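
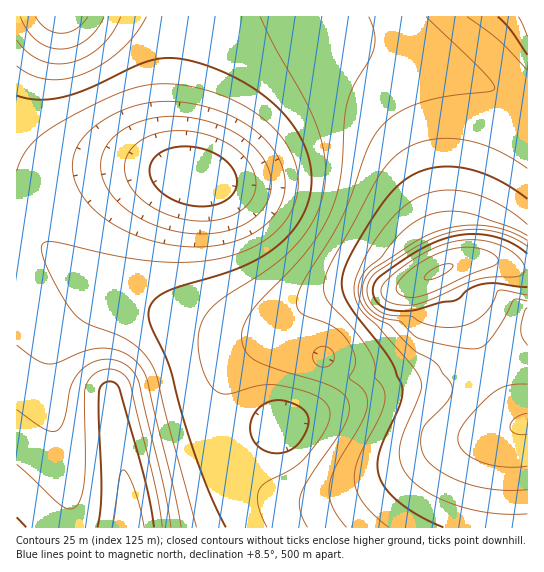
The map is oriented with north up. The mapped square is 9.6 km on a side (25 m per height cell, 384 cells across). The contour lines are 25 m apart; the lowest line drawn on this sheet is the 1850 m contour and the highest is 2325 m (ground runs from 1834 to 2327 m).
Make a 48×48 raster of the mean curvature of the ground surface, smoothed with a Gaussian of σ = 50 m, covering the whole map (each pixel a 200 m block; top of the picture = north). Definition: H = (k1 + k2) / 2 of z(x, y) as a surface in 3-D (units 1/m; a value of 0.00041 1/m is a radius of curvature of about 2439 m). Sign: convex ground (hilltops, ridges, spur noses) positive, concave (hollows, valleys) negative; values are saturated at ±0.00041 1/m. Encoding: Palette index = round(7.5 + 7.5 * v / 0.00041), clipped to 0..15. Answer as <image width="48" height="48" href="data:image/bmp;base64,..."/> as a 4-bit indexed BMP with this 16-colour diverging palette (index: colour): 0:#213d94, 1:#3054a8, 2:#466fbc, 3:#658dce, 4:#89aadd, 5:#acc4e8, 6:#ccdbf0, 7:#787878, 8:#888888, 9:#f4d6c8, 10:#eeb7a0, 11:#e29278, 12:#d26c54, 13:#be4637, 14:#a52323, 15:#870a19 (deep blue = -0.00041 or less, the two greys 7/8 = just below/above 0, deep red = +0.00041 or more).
<image width="48" height="48" href="data:image/bmp;base64,Qk32BAAAAAAAAHYAAAAoAAAAMAAAADAAAAABAAQAAAAAAIAEAAATCwAAEwsAABAAAAAAAAAAlD0hAKhUMAC8b0YAzo1lAN2qiQDoxKwA8NvMAHh4eACIiIgAyNb0AKC37gB4kuIAVGzSADdGvgAjI6UAGQqHAHeIiZmGRFeZmIiIiIiIiIiIiIiIiIiIiHeIiZmGRFeZmIiIiIiIiIiIiIiIiIiIiHeIiZl1RGeZmIiIiIiIiIiIiIiIiIiIiHeIiZl1RGiZmIiIiIiIiIiIiIiIiIiIiHiIiZh1RGiZmYiIiIiIiIiIiIiIiIiIiHiImZhlRWiZmYiIiHd4iIiIiIiIiIiIiHiImZhkRXiZmYiIh3Z3iIiIiIiYiIiIiHiImZdkRXmZmYiIdmVneIiIiJmYiIiZiIiImZdURomZmIiHdlRWd3eIiImYiJmZmYiImYdURomZmIiHZURWZmd3iImYiIiZmYiJmYZUV4mZmIiHZURVZmZnd4mYiIiJmYiJmYZEV4mZmIiHdlVmZmZmZ3iHd3iIiYiImHU0V5mYmIiIdmZ2ZmZmZmh2Z3d4iIiIiGMRNomYiIiIh3d4mqmHdmdmZmd3eIiIiGQzRoiIiIiIiInMqZqpiHd4iYd3d4iIiIZVZ4mIiIiIiKuWVFZmZmd2eJqYd4iIiIh3iJiIiIiIiqh2VEZmZ3l3d3eJmIiIiIiIiYiIiIiImYh2VVZnd4qId3d3eIiIiIiJiIiIiIiIiIiHZld2VouYiIh3d4iIiIiIiIiIiIiIiIiHd2ciUgaJmYiId4iIiIiIiIiIiIiIiIiIiHNf/rUEmZmYcYiIiIiIiIiIiIiIiIiIiIHv/u+zBImVA4iIiIiIiIiIiIiIiIiIiIH//e7towAAjIiIiIiIiIiIiIiIiIiIiIKf7d7d3bmr3YiIiIiIiIiIiIiIiIiIiIcFnN3d3dzN3YiIiIiIiIiIiIiId3iIiIhzAIzd3d3d3YiIiIiIiIiIh3d3d3d3iIiIhQKd3d3d3YiIiIiIiIh3d3d3d3d3d4iIiIQBe83co4iIiIiIiHd3d3ZmZnd3d3iIiIiFEAAAA4iIiIiId3d2ZmZmZmd3d3iIiIiIh3ZneIiIiIh3d3ZmZmZmZmZ3d3eIiIiIiIiId4iIiHd3d2ZmZVVWZmZ3d3iIiIiIiIiHd4iIh3d3dmZlVVVWZmZ3d3iIiIiIiIiHd4iHd3d3ZmZlVVVmZmd3d4iIiIiIiIh3d4h3d3d3ZmZmZmZmZ3d3eIiIiIiIiId3d3d3d3d3dmZmZmZnd3d3iIiIiIiIiHd3d3d3d3d3d2ZmZnd3d3eIiIiIiIiId3d3d3d3d3d3d3d3d3d3eIiIiIiIiIiHd3d3d3d3d3d3d3d3d3eIiIiIiIiIiId3d3d3d3d3d3d3d3d4iIiIiIiIiIiIiHd3d3d3d3d3d3d3d4iIiIiIiIiIiIiId3d3d3d3dneIiId3eIiIiIiIiIiIiIiHd3d3d3d3ZniIiIh3eIiIiIiIiIiIiId3d3d3d3d3ZYiIiIiHd4iIiIiIiIiIiHd3d3d3d3d2ZYiJmIiHd3iIiIiIiIiIh3d3d3d3d3d2ZoiZmYiHd3eIiIiIiIiHd3d3d3d3d3d2Z4mZqZiHd3d4iIiIiIh3d3d3d3d3d3d2d4maqpiHd3d3iIiIiHd3d3d3d3d3d3d3dw=="/>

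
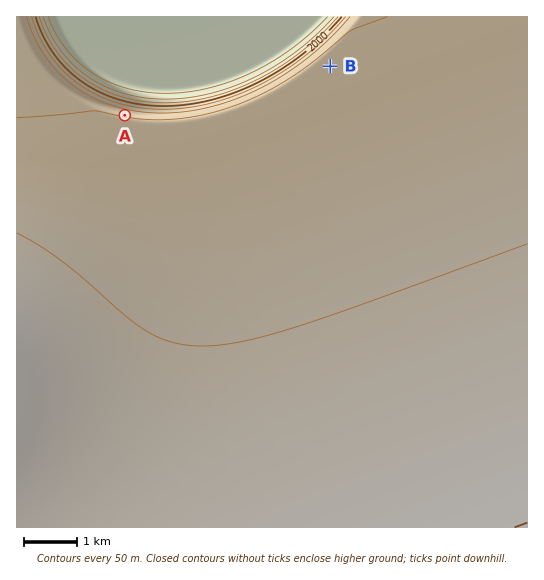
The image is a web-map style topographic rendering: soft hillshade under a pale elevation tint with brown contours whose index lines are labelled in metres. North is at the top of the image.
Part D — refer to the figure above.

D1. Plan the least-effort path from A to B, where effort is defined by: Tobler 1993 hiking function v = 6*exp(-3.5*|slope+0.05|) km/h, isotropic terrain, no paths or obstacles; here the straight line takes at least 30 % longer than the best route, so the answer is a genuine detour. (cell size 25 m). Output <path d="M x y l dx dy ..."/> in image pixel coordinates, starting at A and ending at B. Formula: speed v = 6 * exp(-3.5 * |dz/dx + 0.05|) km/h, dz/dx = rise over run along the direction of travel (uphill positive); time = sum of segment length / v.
<path d="M125 115l106 0 99-49"/>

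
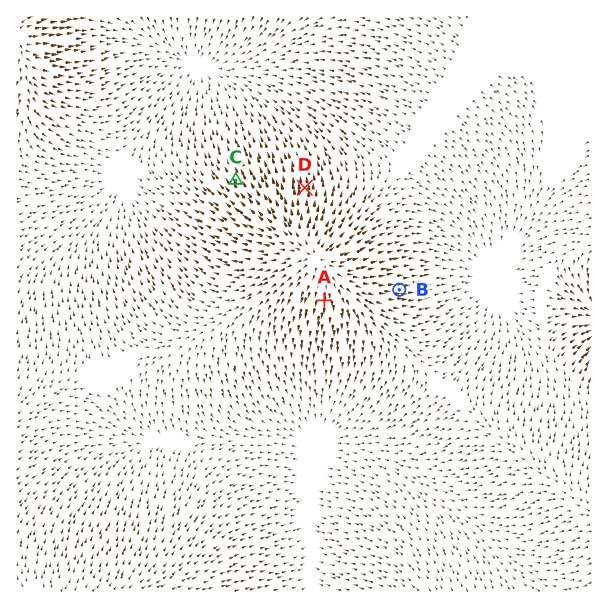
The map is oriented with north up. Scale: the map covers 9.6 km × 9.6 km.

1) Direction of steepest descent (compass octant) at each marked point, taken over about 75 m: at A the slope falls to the S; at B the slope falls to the E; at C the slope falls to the NW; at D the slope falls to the N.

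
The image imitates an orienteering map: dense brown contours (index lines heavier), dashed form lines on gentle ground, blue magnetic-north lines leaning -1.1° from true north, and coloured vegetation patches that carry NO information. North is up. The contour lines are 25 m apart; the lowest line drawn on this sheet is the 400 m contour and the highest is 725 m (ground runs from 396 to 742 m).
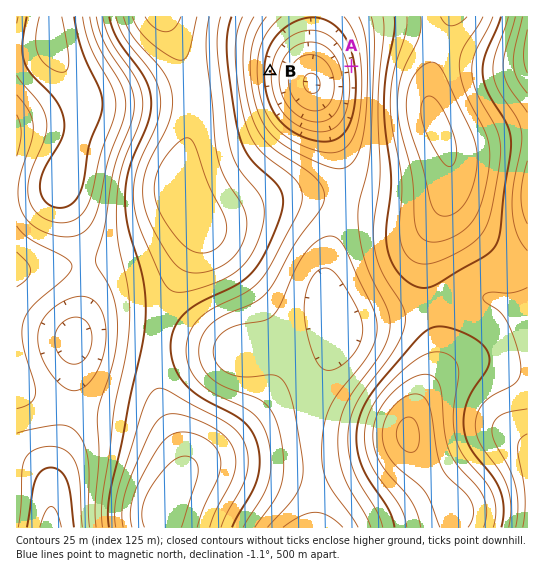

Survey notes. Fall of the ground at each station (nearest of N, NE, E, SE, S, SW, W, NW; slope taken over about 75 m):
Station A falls W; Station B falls E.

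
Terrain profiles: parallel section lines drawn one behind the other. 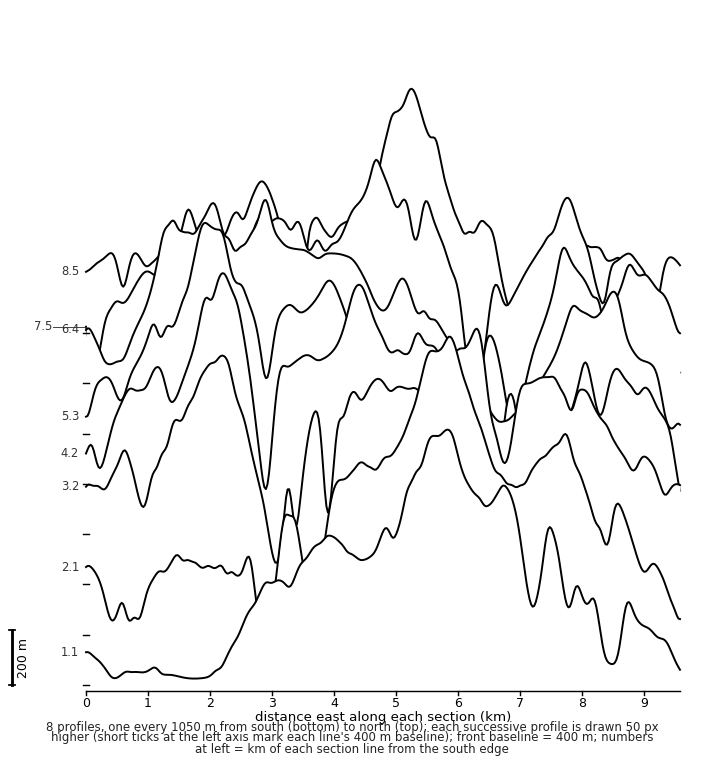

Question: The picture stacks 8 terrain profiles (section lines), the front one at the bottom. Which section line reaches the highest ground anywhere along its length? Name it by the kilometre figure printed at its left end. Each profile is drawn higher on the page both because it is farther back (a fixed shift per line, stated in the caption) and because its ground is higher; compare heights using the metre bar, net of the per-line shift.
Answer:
2.1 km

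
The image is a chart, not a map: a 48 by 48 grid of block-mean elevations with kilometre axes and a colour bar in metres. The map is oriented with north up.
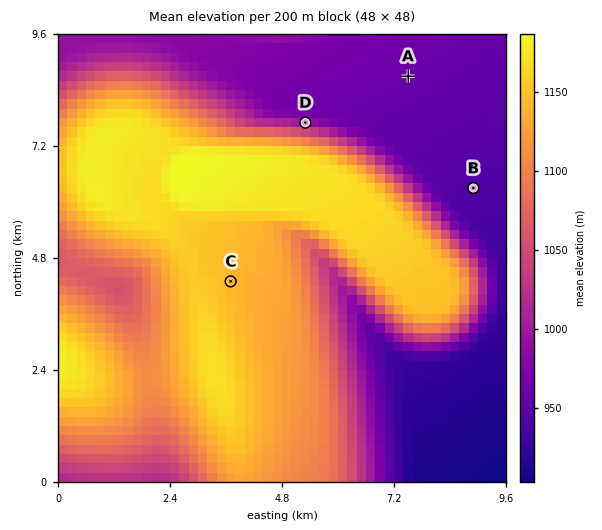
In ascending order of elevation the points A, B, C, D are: B A D C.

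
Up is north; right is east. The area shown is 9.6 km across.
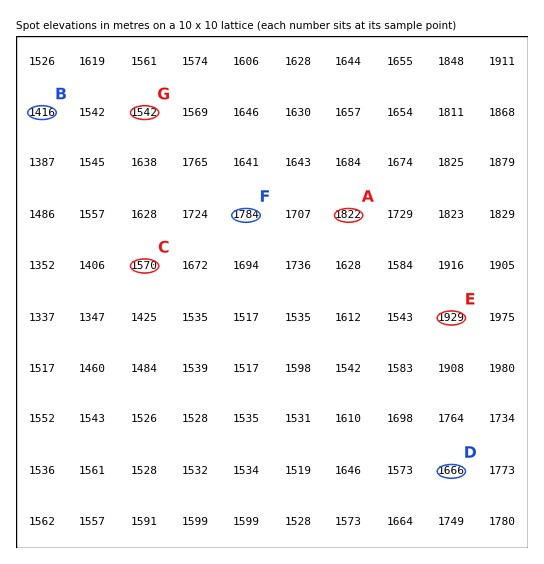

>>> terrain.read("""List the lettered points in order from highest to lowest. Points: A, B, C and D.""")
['A', 'D', 'C', 'B']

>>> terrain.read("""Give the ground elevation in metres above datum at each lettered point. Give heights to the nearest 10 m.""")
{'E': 1930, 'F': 1780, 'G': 1540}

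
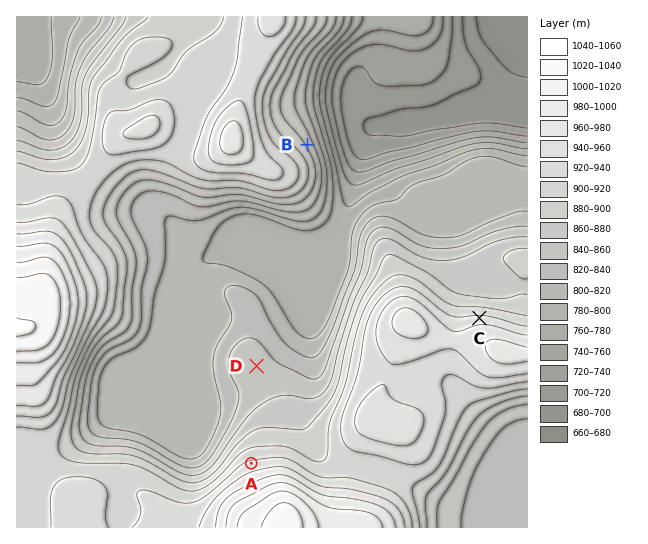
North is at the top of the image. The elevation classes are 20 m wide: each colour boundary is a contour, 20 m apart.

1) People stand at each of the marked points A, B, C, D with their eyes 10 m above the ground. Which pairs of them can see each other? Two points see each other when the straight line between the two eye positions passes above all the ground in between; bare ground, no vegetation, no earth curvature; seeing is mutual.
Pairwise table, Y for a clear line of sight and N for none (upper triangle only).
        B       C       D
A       N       N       Y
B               Y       N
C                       N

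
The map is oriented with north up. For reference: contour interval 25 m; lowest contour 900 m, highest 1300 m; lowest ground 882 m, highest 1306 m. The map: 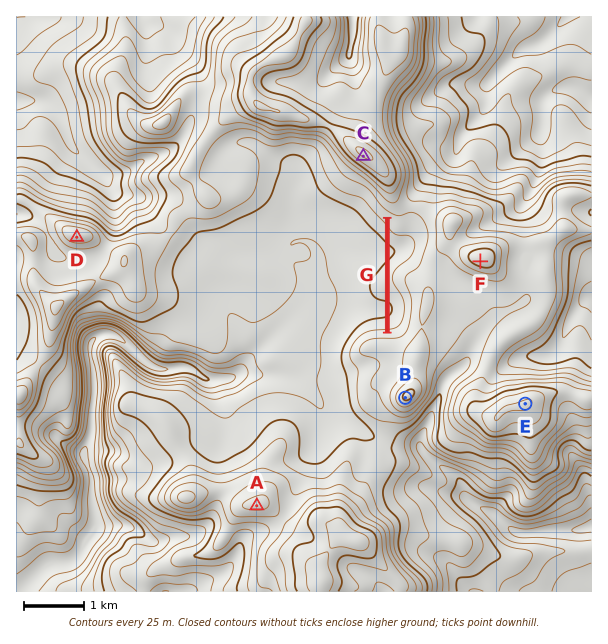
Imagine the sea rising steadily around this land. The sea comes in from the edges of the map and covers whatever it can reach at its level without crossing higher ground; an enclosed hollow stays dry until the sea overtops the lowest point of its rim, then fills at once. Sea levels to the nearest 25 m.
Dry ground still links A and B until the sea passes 1125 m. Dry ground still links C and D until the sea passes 1150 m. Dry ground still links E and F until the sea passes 1175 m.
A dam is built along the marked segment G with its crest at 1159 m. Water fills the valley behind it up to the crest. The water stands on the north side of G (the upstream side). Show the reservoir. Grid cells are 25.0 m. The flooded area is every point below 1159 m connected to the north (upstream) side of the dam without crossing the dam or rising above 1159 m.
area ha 52.1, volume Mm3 8.2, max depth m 37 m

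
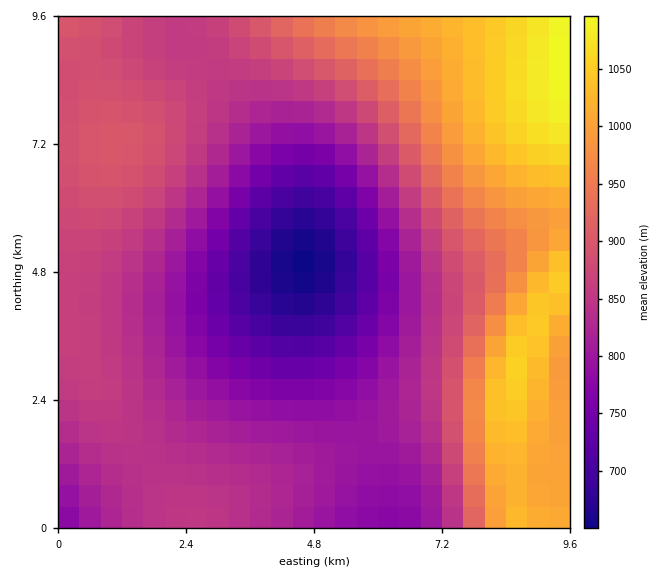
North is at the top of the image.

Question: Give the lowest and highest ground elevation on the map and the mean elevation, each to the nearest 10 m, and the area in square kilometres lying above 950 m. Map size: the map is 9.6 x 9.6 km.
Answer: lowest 650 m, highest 1100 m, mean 870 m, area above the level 21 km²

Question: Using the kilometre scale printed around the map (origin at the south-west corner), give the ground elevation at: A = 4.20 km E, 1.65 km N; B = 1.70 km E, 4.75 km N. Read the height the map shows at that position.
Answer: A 808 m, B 824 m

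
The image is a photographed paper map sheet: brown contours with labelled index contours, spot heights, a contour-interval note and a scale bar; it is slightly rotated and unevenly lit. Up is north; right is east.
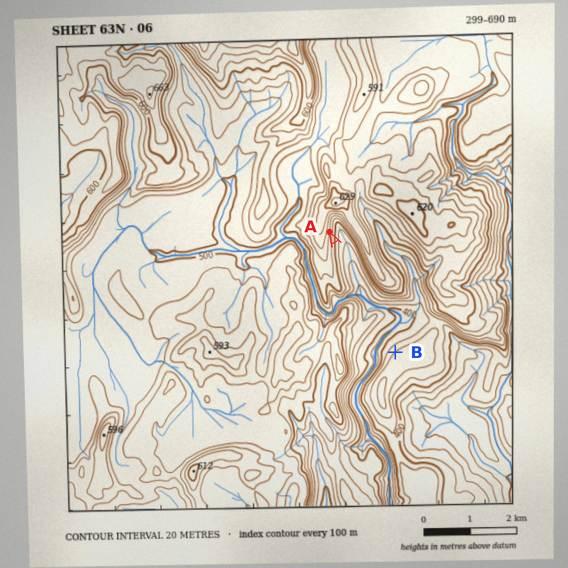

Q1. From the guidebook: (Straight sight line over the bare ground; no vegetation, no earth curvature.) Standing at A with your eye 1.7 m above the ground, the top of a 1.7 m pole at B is visible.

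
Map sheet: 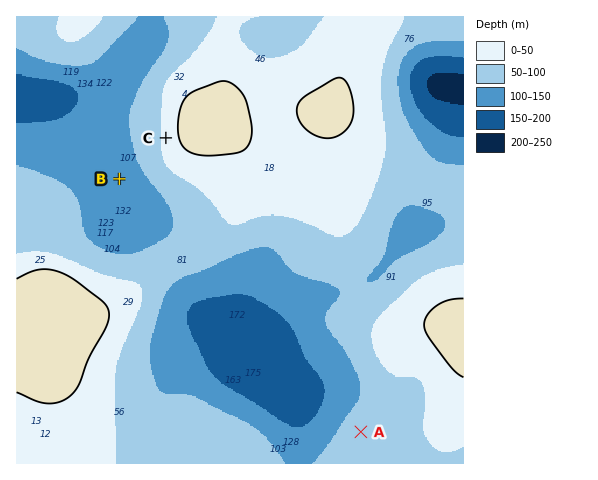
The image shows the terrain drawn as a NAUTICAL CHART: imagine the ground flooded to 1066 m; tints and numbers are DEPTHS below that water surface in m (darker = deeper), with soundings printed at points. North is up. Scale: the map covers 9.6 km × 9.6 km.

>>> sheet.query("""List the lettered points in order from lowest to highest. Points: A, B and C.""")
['B', 'A', 'C']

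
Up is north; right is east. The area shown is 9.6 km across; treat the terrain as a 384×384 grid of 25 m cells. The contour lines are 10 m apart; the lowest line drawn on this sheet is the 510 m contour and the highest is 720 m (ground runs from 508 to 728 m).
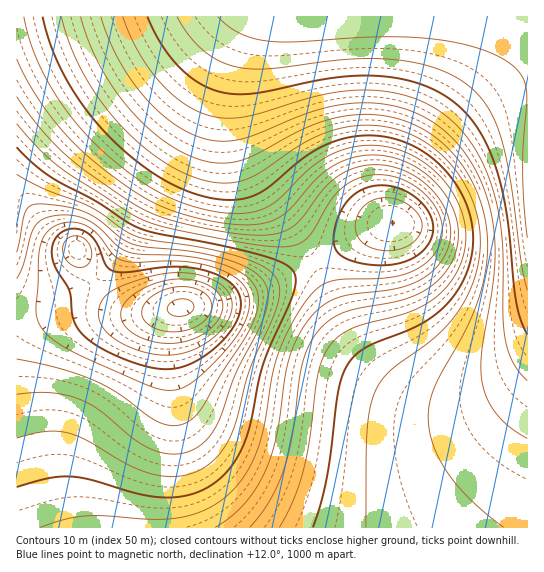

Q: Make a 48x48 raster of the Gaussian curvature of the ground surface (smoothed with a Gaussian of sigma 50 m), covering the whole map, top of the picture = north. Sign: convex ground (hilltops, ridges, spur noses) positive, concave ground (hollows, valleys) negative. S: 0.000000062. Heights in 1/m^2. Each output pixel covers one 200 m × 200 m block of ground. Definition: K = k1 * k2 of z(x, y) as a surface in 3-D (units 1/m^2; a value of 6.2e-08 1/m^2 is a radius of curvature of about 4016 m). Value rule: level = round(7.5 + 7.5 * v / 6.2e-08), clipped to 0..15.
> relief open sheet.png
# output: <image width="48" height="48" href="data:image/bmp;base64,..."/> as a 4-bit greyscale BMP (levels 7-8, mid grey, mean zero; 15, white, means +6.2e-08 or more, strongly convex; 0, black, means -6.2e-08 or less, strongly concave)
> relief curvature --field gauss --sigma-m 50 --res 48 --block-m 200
<image width="48" height="48" href="data:image/bmp;base64,Qk32BAAAAAAAAHYAAAAoAAAAMAAAADAAAAABAAQAAAAAAIAEAAATCwAAEwsAABAAAAAAAAAAAAAAABEREQAiIiIAMzMzAERERABVVVUAZmZmAHd3dwCIiIgAmZmZAKqqqgC7u7sAzMzMAN3d3QDu7u4A////AHd3d3d3d3d3d3d3d3d3d3d3d3d3d3d3d3d3d3d3d3d3d3d3d3d3d3d3d3d3d3d3d3d3d3d3d3d3d3d3d3d3d3d3d3d3d3d3d4d3d3d3d3d4iHd3d3d3d3d3d3d3d3d3d4d3d3d3d3iIiIh3d3d3d3d3d3d3d3d3d4d3d3d3d4iIiIiHd3d3d3d3d3d3d3d3d3d3d3d3eIiIiIiHd3d3d3d4iId3d3d3d4h3d3d3eIiIiIiId3d3d3eIiIh3d3d3d4iIh3d3eIiIiIiId3d3d3iIiIh3d3d3d4iIiIh3iIiIiIiId3d3d4iIiIh3d3d3d4iIiIiId4iIiIiId3d3eIiIiIh3d3d3d4iIiIiId3d3d3d3d3d4iIiIiId3d3d3d3iIiIiId3d3d3d3d4iIiIiIiId3d3d3d3eIiIiId3d3d3d3d4iIiIiIiHd3d3d3d3d3eIiHd3d3d3d3eIiIiIiIiHd3d3d3d3d3d3d3d3d3d3d3eIiIiIiIh3d3d3d3d3d3d3d3d3d3d3d3eIiIiIiIh3d3d3d3d3d3d3d3iIiHd3d3d4iIiIiId3d3d3d3d3d3d3d3iIiIiIiHd4iIiIiId3d3d3d3d3d3d3d3iIiIiIiId3eIiIiId3d3d3d3d3d3d3d3eIiJmZiId3d3eIiHd3d3d3d3d3d3d3d3d4iJmZiHd3d3d3d3d3d3d3d3d3d3d3d3d4iJmYh3d3d3d3d3d3d3d3d3d3d3d3d3d3iIiIh3d3d3d3d3iId3d3d3d3d3d3Znd3eIiId3d3d3d3d4iIiId3d3d3d3i6dnd3d3d3d3d3d3d3d4iIiIiHd3d3h3n+h3d3d3d3d3d3d3d3eIiIiIiId3eHd3jLh3eHd3eIiHd3d3d3iIiIiIiId3eHd3d3d3iIiIiIiIiHd3d4iIiImIiId3eHd3d3d4iIiIiIiIiId3d4iIiIiIiId3eHd3d3d4iIiIiIiIiId3eIiIiIiIiHd3d3d3d3d4iIiIiIiIiId3eIiIiIiIh3d3d3d3d3d4iIiIiIiIiHd3eIiIiIiHd3d3d3d3d3eIiIiIiIiId3d3eIiIiIh3d3d3d3d3d3iIiIiIiIiId3d3d4iIh3d3d3d3d3d3iIiIiIiIiIiHd3d3d3d3d3d3d3d3d3d4iIiIiIiIiIiHd3d3d3d3d3d3d3d3d3eIiIiIiIiIiIiHd3d3d3d3d3d3d3d3d3eIiIiIiIiIiIiHd3d3d3d3d3d3d3d3d3d4iIiIiIiIiIiId3d3d3d3d3d3d3d3d3d4iIiIiIiIiIiId3d3d3d3d3d3d3d3d3d4iIiIiIiIiIiIh3d3d3d3d3d3d3d3d3d4iIiIiIiIiIiIiHd3d3d3d3d3d3d3d3d4iIiIiIiIiIiIiId3d3d3d3d3d3d3d3d4iIiIiIiIiIiIiIh3d3d3d3d3d3d3d3d4iIiIiIiIiIiIiIiId3d3d3d3d3d3d3d4iIiIiIiIiIiIiIiIiHd3d3d3d3d3d3d4iIiIiIiIiIiIiIiIiIh3d3d3d3d3dw=="/>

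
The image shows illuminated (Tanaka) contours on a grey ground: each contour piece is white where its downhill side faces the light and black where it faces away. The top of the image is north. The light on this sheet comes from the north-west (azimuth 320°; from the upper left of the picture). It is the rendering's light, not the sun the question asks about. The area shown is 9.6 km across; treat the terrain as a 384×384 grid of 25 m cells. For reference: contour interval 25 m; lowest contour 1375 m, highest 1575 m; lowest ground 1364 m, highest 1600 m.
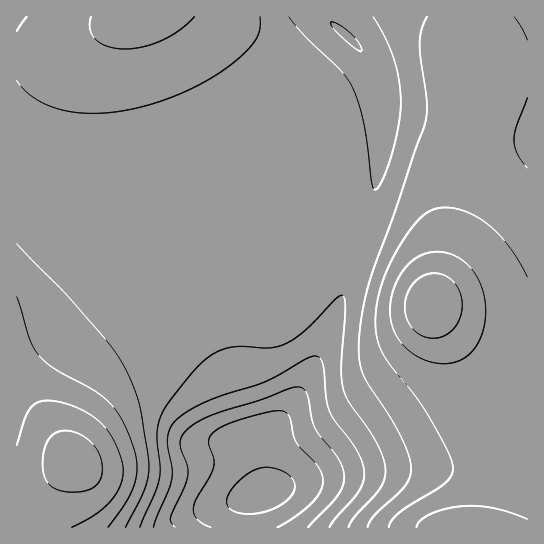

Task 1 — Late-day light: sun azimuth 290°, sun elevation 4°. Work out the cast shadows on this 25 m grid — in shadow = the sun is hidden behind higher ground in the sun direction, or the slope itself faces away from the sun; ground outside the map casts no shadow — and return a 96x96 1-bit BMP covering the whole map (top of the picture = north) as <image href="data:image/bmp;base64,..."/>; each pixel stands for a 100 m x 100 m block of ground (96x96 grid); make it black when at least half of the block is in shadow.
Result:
<image width="96" height="96" href="data:image/bmp;base64,Qk2+BAAAAAAAAD4AAAAoAAAAYAAAAGAAAAABAAEAAAAAAIAEAAATCwAAEwsAAAIAAAAAAAAA////AAAAAAAAAP///8AAAAAAAAAAAP///+AAAAAAAAAAAP////AAAAAAAAAAAP////AAAAAAAAAAAH////AAAAAAAAAAAH////AAAAAAAAAAAH////AAAAAAAAAAAD///+AAAAAAAAAAAD///8AAAAAAAAAAAB///4AAAAAAAAAAAB///wAAAAAAAAAAAA///gAAAAAAAAAAAA///AAAAAAAAAAAAAf//AAAAAAAAAAAAAf//AAAAAAAAAAAAAP//AAAAAAAAAAAAAP//AAAAAAAAAAAAAP//AAAAAAAAAAAAAH//AAAAAAAAAAAAAD/+AAAAAAAAAAAAAB/8AAAAAAAAAAAAAA/wAAAAAAAAAAAAAAAAAAAAAAAAAAAAAAAAAAAAAAAAAAAAAAAAAAAAAAAAAAAAAAAAAAAAAAAAAAAAAAAAAAAAAAAAAAAAAAAAAAAAAAAAAAAAAAAAAAAAAAAAAAAAAAAAAAAAAAAAAAAAAAAAAAAAAAAAAAAAAAAAAAAAAAAAAAAAAAAAAAAAAAAAAAAAAAAAAAAAAAAAAAAAAAAAAAAAAAAAAAAAAAAAAAAAAAAAAAAAAAAAAAAAAAAAAAAAAAAAAAAAAAAAAAAAAAAAAAAAAAAAAAAAAAAAAAAAAAAAAAAAAAAAAAAAAAAAAAAAAAAAAAAAAAAAAAAAAAAAAAAAAAAAAAAAAAAAAAAAAAAAAAAAAAAAAAAAAAAAAAAAAAAAAAAAAAAAAAAAAAAAAAAAAAAAAAAAAAAAAAAAAAAAAAAAAAAAAAAAAAAAAAAAAAAAAAAAAAAAAAAAAAAAAAAAAAAAAAAAAAAAAAAAAAAAAAAAAAAAAAAAAAAAAAAAAAAAAAAAAAAAAAAAAAAAAAAAAAAAAAAAAAAAAAAAAAAAAAAAAAAAAAAAAAAAAAAAAAAAAAAAAAAAAAAAAAAAAAAAAAAAAAAAAAAAAAAAAAAAAAAAAAAAAAAAAAAAAAAAAAAAAAAAAAAAAAAAAAAAAAAAAAAAAAAAAAAAAAAAAAAAAAAAAAAAAAAAAAAAAAAAAAAAAAAAAAAAAAAAAAAAAAAAAAAAAAAAAAAAAAAAAAAAAAAAAAAAAAAAAAAAAAAAAAAAAAAAAAAAAAAAAAAAAAAAAAAAAAAAAAAAAAAAAAAAAAAAAAAAAAAAAAAAAAAAAAAAAAAAAAAAAAAAAAAAAAAAAAAAAAAAAAAAAAAAAAAAAAAAAAAAAAAAAAAAAAAAAAAAAAAAAAAAAAAAAAAAAAAAAAAAAAAAAAAAAAAAAAAAAAAAAAAAAAAAAAAAAAAAAAAAAAAAAAAAAAAAAAAAAAAAAAAAAAAAAAAAAAAAAAAAAAAAAAAAAAAAAAAAAAAAAAAAAAAAAAAAAAAAAAAAAAAAAAAAAAAAAAAAAAAAAAAAAAAAAAAAAAAAAAAAAAAAAAAAAAAAAAAAAAAAAAAAAAAAAAAAAAAAAAAAAAAAAAAAAAAAAAAAAAAAAAAAAAAAAAAAAAAAAAAAAAAAAAAAAAAAAAAAAAAAAAAAAAAAAAAAAA="/>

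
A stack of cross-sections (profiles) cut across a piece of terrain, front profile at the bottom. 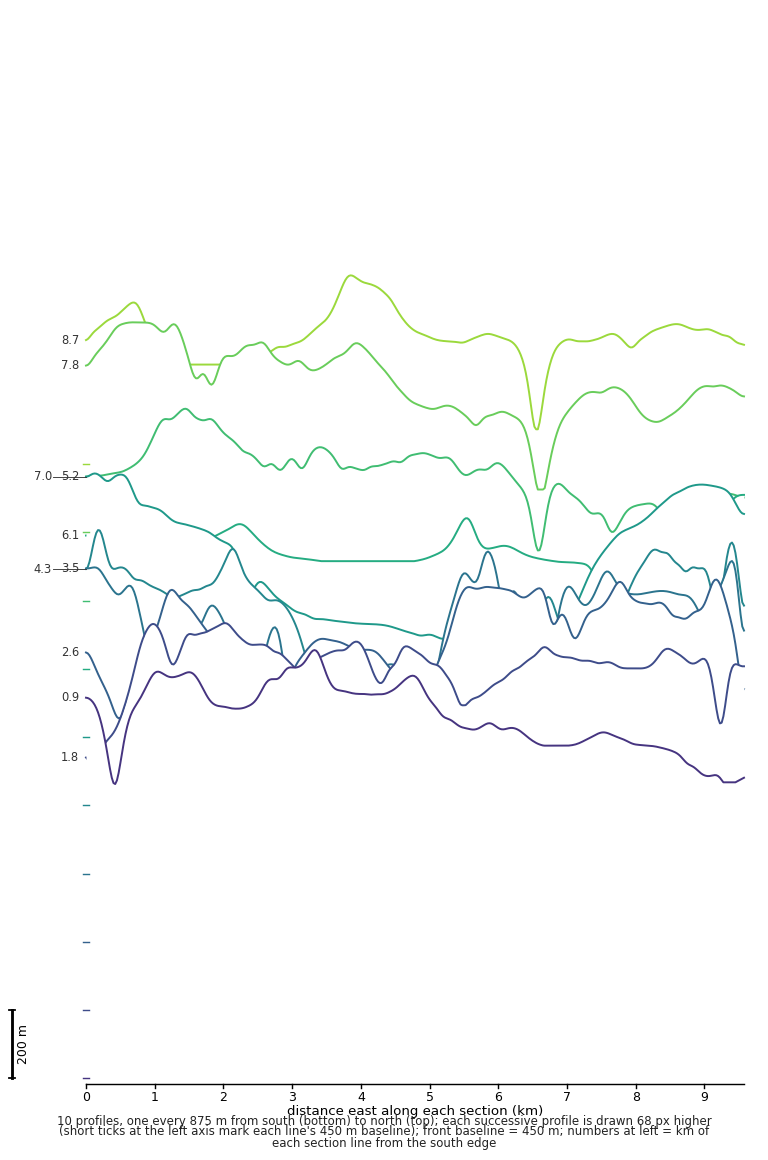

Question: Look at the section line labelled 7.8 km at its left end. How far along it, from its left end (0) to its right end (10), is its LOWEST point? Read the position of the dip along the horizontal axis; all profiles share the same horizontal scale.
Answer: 7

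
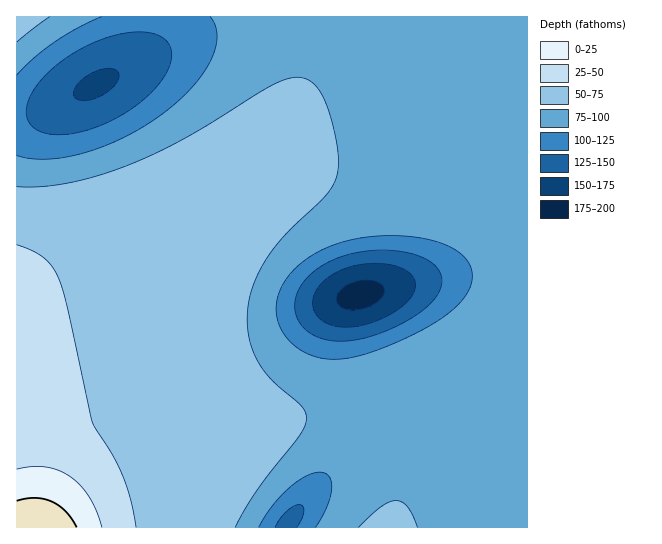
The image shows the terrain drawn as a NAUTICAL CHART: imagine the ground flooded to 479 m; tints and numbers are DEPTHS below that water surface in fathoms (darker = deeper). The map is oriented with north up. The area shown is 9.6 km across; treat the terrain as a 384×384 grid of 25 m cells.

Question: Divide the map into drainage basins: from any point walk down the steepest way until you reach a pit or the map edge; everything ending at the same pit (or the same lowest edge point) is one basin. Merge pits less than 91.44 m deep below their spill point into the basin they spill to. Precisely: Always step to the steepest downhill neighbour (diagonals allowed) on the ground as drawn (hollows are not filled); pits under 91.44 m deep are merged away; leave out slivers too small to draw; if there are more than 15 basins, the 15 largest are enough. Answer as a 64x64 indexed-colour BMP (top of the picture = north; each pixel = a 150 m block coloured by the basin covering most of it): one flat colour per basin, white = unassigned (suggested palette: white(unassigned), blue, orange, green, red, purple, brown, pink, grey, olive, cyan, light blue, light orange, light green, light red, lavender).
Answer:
<image width="64" height="64" href="data:image/bmp;base64,Qk12CAAAAAAAAHYAAAAoAAAAQAAAAEAAAAABAAQAAAAAAAAIAAATCwAAEwsAABAAAAAAAAAA////ALR3HwAOf/8ALKAsACgn1gC9Z5QAS1aMAMJ34wB/f38AIr28AM++FwDox64AeLv/AIrfmACWmP8A1bDFABERMzMzMzMzMzMzMzMzMzMzMzMzMzMzMRERERERERERERETMzMzMzMzMzMzMzMzMzMzMzMzMzMxERERERERERERERMzMzMzMzMzMzMzMzMzMzMzMzMzMzMRERERERERERERETMzMzMzMzMzMzMzMzMzMzMzMzMzMxEREREREREREREREzMzMzMzMzMzMzMzMzMzMzMzMzMzMRERERERERERERERMzMzMzMzMzMzMzMzMzMzMzMzMzMxERERERERERERERETMzMzMzMzMzMzMzMzMzMzMzMzMzEREREREREREREREREzMzMzMzMzMzMzMzMzMzMzMzMzMREREREREREREREREREzMzMzMzMzMzMzMzMzMzMzMzMzEREREREREREREREREREzMzMzMzMzMzMzMzMzMzMzMzMREREREREREREREREREREREzMzMzMzMzMzMzMzMzMzMxEREREREREREREREREREREREREzMzMzMzMzMzMzMzMxEREREREREREREREREREREREREREREzMzMzMzMzMzMzERERERERERERERERERERERERERERERERMzMzMzMzMzEREREREREREREREREREREREREREREREREREREzMzEREREREREREREREREREREREREREREREREREREREREREREREREREREREREREREREREREREREREREREREREREREREREREREREREREREREREREREREREREREREREREREREREREREREREREREREREREREREREREREREREREREREREREREREREREREREREREREREREREREREREREREREREREREREREREREREREREREREREREREREREREREREREREREREREREREREREREREREREREREREREREREREREREREREREREREREREREREREREREREREREREREREREREREREREREREREREREREREREREREREREREREREREREREREREREREREREREREREREREREREREREREREREREREREREREREREREREREREREREREREREREREREREREREREREREREREREREREREREREREREREREREREREREREREREREREREREREREREREREREREREREREREREREREREREREREREREREREREREREREREREREREREREREREREREREREREREREREREREREREREREREREREREREhERERERERERERERERERERERERERERERERERERERERESIiERERERERERERERERERERERERERERERERERERERERIiIiEREREREREREREREREREREREREREREREREREREREiIiIiERERERERERERERERERERERERERERERERERERESIiIiIiERERERERERERERERERERERERERERERERERERIiIiIiIiEREREREREREREREREREREREREREREREREREiIiIiIiIiERERERERERERERERERERERERERERERERESIiIiIiIiIiERERERERERERERERERERERERERERERERIiIiIiIiIiIhEREREREREREREREREREREREREREREREiIiIiIiIiIiIhERERERERERERERERERERERERERERESIiIiIiIiIiIiIRERERERERERERERERERERERERERERIiIiIiIiIiIiIiIREREREREREREREREREREREREREREiIiIiIiIiIiIiIiERERERERERERERERERERERERERESIiIiIiIiIiIiIiIhERERERERERERERERERERERERERIiIiIiIiIiIiIiIiIhEREREREREREREREREREREREREiIiIiIiIiIiIiIiIiIRERERERERERERERERERERERESIiIiIiIiIiIiIiIiIiERERERERERERERERERERERERIiIiIiIiIiIiIiIiIiIhEREREREREREREREREREREREiIiIiIiIiIiIiIiIiIiIRERERERERERERERERERERESIiIiIiIiIiIiIiIiIiIiERERERERERERERERERERERIiIiIiIiIiIiIiIiIiIiIhEREREREREREREREREREREiIiIiIiIiIiIiIiIiIiIiIRERERERERERERERERERESIiIiIiIiIiIiIiIiIiIiIiERERERERERERERERERERIiIiIiIiIiIiIiIiIiIiIiIREREREREREREREREREREiIiIiIiIiIiIiIiIiIiIiIiERERERERERERERERERESIiIiIiIiIiIiIiIiIiIiIiIhERERERERERERERERERIiIiIiIiIiIiIiIiIiIiIiIiEREREREREREREREREREiIiIiIiIiIiIiIiIiIiIiIiIhERERERERERERERERESIiIiIiIiIiIiIiIiIiIiIiIiERERERERERERERERERIiIiIiIiIiIiIiIiIiIiIiIiIREREREREREREREREREiIiIiIiIiIiIiIiIiIiIiIiIiERERERERERERERERESIiIiIiIiIiIiIiIiIiIiIiIiIRERERERERERERERERIiIiIiIiIiIiIiIiIiIiIiIiIhEREREREREREREREREiIiIiIiIiIiIiIiIiIiIiIiIiERERERERERERERERESIiIiIiIiIiIiIiIiIiIiIiIiIRERERERERERERERER"/>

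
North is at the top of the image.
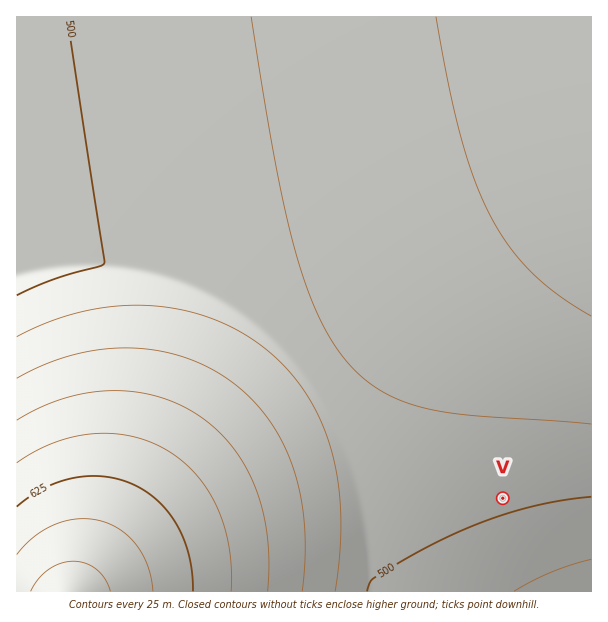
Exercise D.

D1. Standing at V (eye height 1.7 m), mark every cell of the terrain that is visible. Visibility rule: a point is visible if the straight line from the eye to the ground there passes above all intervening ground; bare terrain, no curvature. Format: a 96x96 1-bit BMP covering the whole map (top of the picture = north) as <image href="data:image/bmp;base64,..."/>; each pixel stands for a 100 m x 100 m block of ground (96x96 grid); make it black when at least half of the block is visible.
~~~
<image width="96" height="96" href="data:image/bmp;base64,Qk2+BAAAAAAAAD4AAAAoAAAAYAAAAGAAAAABAAEAAAAAAIAEAAATCwAAEwsAAAIAAAAAAAAA////AAAAAAAAH///////////8AAAH///////////8AAAD///////////8AAAB///////////8AAAA///////////8AAAAf//////////8AAAAf//////////8AAAAP//////////+AAAAH///////////AAAAD///////////gMAAB////////////8AAB//////7/////8AAA//////x/////8AAAf/////wf////8AAAP/////gP////8AAAP/////gD////8AAAH/////gA////8AAAD/////AAf///8AAAB/////AAH///8AAAB////+AAB///8AAAA////+AAA///8AAAAf///8AAAP//8AAAAP///8AAAH//8AAAAH///4AAAD//8AAAAH///4AAAB//8AAAAD///wAAAA//8AAAAB///gAAAAf/8AAAAA///AAAAAP/8AAAAA//+AAAAAH/8AAAAAf/8AAAAAD/8AAAAAP/4AAAAAB/8AAAAAH/wAAAAAA/8AAAAAH/gAAAAAAf8AAAAAD+AAAAAAAP8AAAAAB8AAAAAAAH8AAAAAAwAAAAAAAD8AAAAAAAAAAAAAAB8AAAAAAAAAAAAAAA8AAAAAAAAAAAAAAAcAAAAAAAAAAAAAAAMAAAAAAAAAAAAAAAAAAAAAAAAAAAAAAAAAAAAAAAAAAAAAAAAAAAAAAAAAAAAAAAAAAAAAAAAAAAAAAAAAAAAAAAAAAAAAAAAAAAAAAAAAAAAAAAAAAAAAAAAAAAAAAAAAAAAAAAAAAAAAAAAAAAAAAAAAAAAAAAAAAAAAAAAAAAAAAAAAAAAAAAAAAAAAAAAAAAAAAAAAAAAAAAAAAAAAAAAAAAAAAAAAAAAAAAAAAAAAAAAAAAAAAAAAAAAAAAAAAAAAAAAAAAAAAAAAAAAAAAAAAAAAAAAAAAAAAAAAAAAAAAAAAAAAAAAAAAAAAAAAAAAAAAAAAAAAAAAAAAAAAAAAAAAAAAAAAAAAAAAAAAAAAAAAAAAAAAAAAAAAAAAAAAAAAAAAAAAAAAAAAAAAAAAAAAAAAAAAAAAAAAAAAAAAAAAAAAAAAAAAAAAAAAAAAAAAAAAAAAAAAAAAAAAAAAAAAAAAAAAAAAAAAAAAAAAAAAAAAAAAAAAAAAAAAAAAAAAAAAAAAAAAAAAAAAAAAAAAAAAAAAAAAAAAAAAAAAAAAAAAAAAAAAAAAAAAAAAAAAAAAAAAAAAAAAAAAAAAAAAAAAAAAAAAAAAAAAAAAAAAAAAAAAAAAAAAAAAAAAAAAAAAAAAAAAAAAAAAAAAAAAAAAAAAAAAAAAAAAAAAAAAAAAAAAAAAAAAAAAAAAAAAAAAAAAAAAAAAAAAAAAAAAAAAAAAAAAAAAAAAAAAAAAAAAAAAAAAAAAAAAAAAAAAAAAAAAAAAAAAAAAAAAAAAAAAAAAAAAAAAAAAAAAAAAAAAAAAAAAAAAAAAAAAAAAAAAAAAAAAAAAAAAAAAAAAAAAAAAAAAAAAAAAAAAAAAAAAAAAAAAAAAAAAAAAAAAAA="/>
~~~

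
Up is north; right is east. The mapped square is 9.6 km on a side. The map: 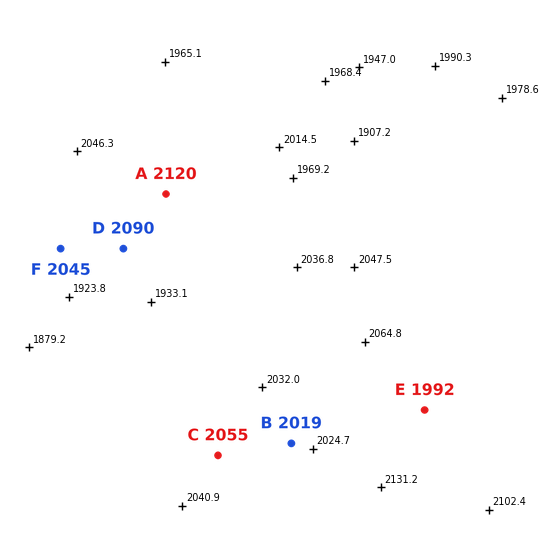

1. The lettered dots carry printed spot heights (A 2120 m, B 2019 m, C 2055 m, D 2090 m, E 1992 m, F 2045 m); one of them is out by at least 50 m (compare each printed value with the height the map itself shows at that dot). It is D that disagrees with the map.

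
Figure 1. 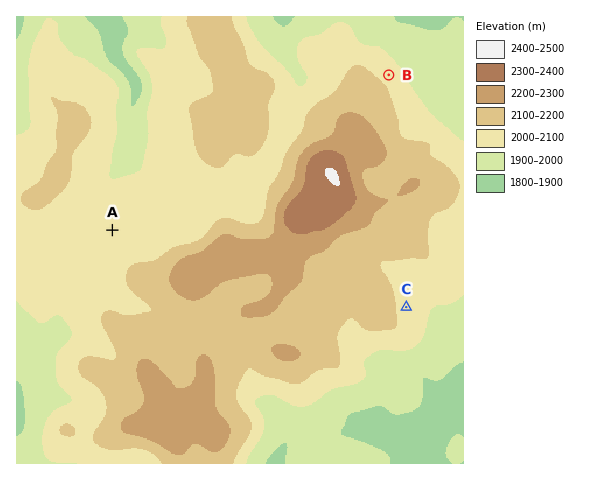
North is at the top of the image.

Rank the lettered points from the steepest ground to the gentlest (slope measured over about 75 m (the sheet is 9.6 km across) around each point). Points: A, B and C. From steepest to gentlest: B C A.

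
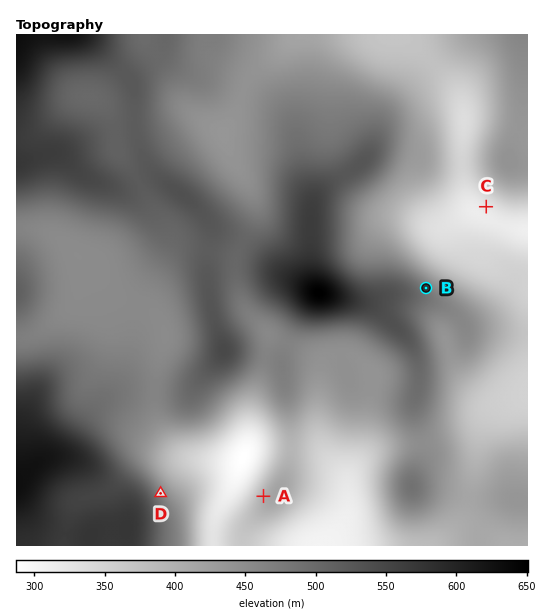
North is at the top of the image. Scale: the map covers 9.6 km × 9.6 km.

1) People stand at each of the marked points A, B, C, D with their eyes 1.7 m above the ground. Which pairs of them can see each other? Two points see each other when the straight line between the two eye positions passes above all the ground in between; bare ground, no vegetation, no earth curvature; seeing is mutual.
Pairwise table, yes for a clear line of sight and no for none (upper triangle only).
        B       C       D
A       no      no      yes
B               yes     no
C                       no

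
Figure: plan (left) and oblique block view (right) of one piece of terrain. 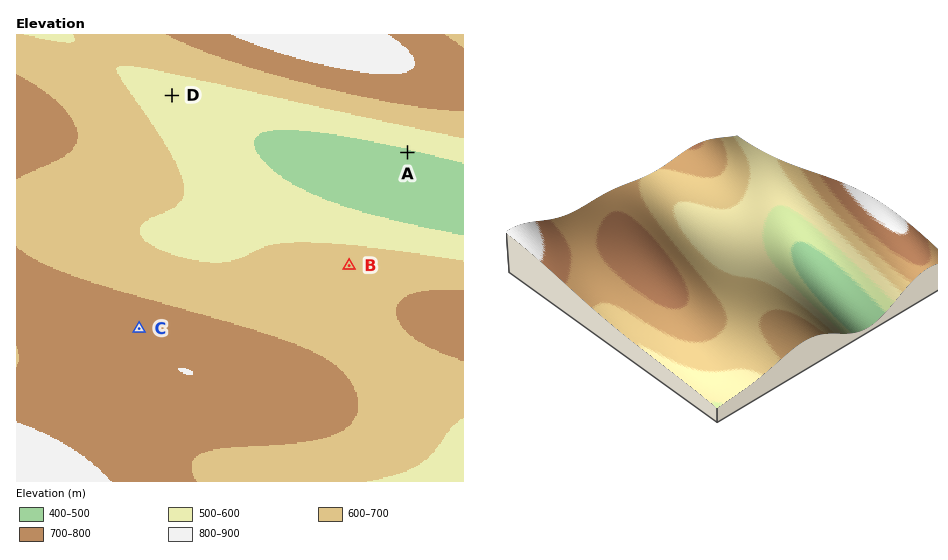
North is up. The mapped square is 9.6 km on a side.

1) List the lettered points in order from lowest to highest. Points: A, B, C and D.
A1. A D B C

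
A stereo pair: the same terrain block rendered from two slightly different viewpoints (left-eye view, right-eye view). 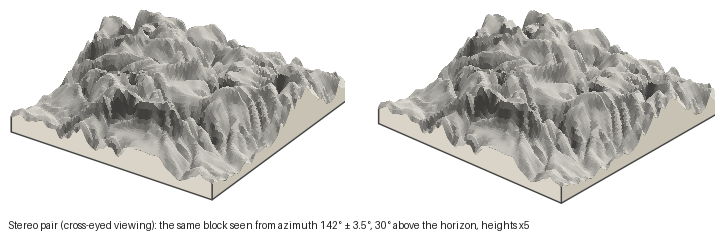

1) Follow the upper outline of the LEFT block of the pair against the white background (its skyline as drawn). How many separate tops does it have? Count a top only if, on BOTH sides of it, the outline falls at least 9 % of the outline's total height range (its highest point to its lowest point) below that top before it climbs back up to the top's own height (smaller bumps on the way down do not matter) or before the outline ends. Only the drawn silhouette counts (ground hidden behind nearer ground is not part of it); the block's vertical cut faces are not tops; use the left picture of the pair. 2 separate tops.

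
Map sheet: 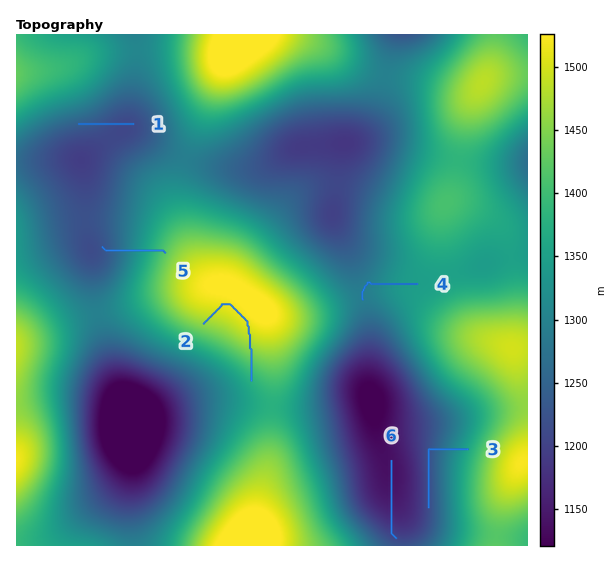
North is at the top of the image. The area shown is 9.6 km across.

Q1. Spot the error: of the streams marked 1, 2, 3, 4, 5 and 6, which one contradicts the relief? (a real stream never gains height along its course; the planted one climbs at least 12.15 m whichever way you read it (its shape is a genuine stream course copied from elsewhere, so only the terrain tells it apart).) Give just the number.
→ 2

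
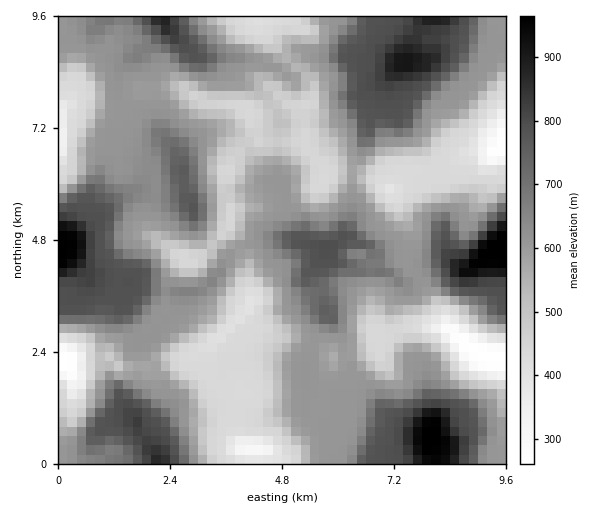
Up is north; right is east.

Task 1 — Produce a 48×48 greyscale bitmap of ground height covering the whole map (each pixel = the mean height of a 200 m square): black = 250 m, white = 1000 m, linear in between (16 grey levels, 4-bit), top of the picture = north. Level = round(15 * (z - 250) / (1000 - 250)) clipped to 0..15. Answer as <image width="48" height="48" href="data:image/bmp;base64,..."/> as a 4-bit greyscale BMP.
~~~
<image width="48" height="48" href="data:image/bmp;base64,Qk32BAAAAAAAAHYAAAAoAAAAMAAAADAAAAABAAQAAAAAAIAEAAATCwAAEwsAABAAAAAAAAAAAAAAABEREQAiIiIAMzMzAERERABVVVUAZmZmAHd3dwCIiIgAmZmZAKqqqgC7u7sAzMzMAN3d3QDu7u4A////AHeIiZmrzLl2RDMzMzRnd3iru7ve7tuod3eJmJq8y7l1RDERI0Rnd3ibu7zu7tuod3eKqqu7u6h1RDIiNEVnd3eKu7zu7ty5d2aKu7u7u5hlRENERFd3d3eKu7zu7cu6h2Rpu7vLuodlRERERWd3d3eJq7ze7bu5d0RHq7u7qYdlREREVnd3d3d5q7vN3LuodkNGiru6iIdkRERERXd3d3d4qpq7u7qodkI2ebqYd3dkRERERXd3d3d4iIiaqZh3ZTIleJh3d3ZURERERXd3d3d3d3eIiHZURBEkZ2d3d1RERERERXd3d3d3ZWd4d1QyIgAkVlZ3dkRERERERnd3d3d1RGd3dkIQAAAkVWd3ZURERERERXd3dndURGd3dTEAABE0Znd3dlRDNERERWd3d3dURFZ2UxAAETRFd3d3d3ZUM0RERFZ3d3dUREREMgASM2Z3iIh3d3dlQzRERFZ3iIdERERDIRI0ZpmZmqqHd3d3ZDNERXeJqodURURDMiRXibu7qruod3d3dUM0VneJqodlVmZUQ0V4q7u7u7u6h4iHdUQzRniZqYd2Z3d2VWiZq7u7u7u6mIiId1QzRniZmYd3d3h3eKq7u7u7u7u6l3d4h2REZ4mqqYh3eIh3irzLu9zLu7u7l2VWiHVWd3mqqpmZmYd4m87t3e7Lu7qqhkREeHdnd3mru6qZmHd4q83u7u7bu5iIdUREV3d3eJmru6iJmHd4q7ze7u7ruod3ZVVmVnd3iau7u7qqh3d4q7q+7u7buod2Znd3ZFZ3iau6qruYd3d4q6ib7u3Luod3d3iYZEV3iImYiaqHd2Z3mod5zbu7u5d3eImpdUV3d3iHeIiHdlZ3iYd3m7u7upiHiJq5dUVmd3d2d3h3VERnd3dmeYq7qpiIiJqpdVZ3d3dUVnd2QzREVmZlV1eaqYiIiJqodFZ3d3ZERGdkMzRERERUREV5mHiIiKqYZEVnd3dURFdUQ0RERERERERniHeIiaqXVERnd3ZURFdkRERERERDMzRnd3eIiaqXZERWZ2VERFd2RERERDMyESRnd3eIiaqHZURVVVRERWeHZlVVREMyACRXd3d4mZmHdlVERUREVWeZd3d2REQyECRGd3d4mYh3dmVEVVREVniqiJh3ZEQyECRFd3d4iId3dmVEVVRFZ3irqrqHZlRDISNEZ3d3d3dlVVREVVREZ3m7u7uXd3ZEMiNEZ3d3d3ZUREREVUREZ4q7u7uod3dkQzNEZ3d3d2VEVVVVVEVEaJu7u7u5h3d1REREZ3d3d2VXd3d2VWdld4q7u7u7mHd3VERFd3d3d2d4d3dmZ3dmd4q7vMzLuod3dWVWd4iHd3mamHd3d3ZneKu7vd3dy6h3d3Z3d4iIiJq7qYh3dmZ3ibu7vN3dy7qHd3d3d4iImau6mId2VWd3eau7vM3My7qHd3d4h4iIq7uph2VERGZmeKq7u8zLu7uXd3eIiIiKvMuYdkRDRERFd4mru7vMy7uYd3eImYirzbqHZUQzNERGd3iru7vN3Muodw=="/>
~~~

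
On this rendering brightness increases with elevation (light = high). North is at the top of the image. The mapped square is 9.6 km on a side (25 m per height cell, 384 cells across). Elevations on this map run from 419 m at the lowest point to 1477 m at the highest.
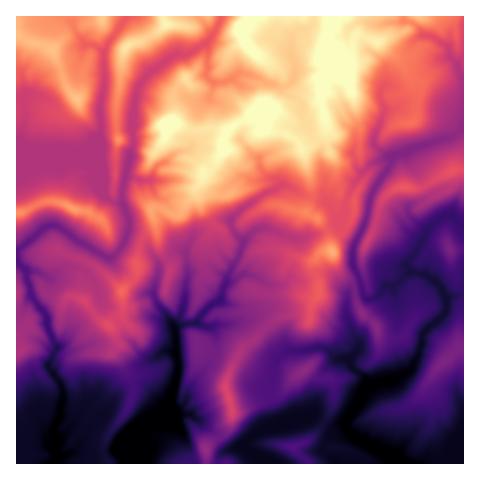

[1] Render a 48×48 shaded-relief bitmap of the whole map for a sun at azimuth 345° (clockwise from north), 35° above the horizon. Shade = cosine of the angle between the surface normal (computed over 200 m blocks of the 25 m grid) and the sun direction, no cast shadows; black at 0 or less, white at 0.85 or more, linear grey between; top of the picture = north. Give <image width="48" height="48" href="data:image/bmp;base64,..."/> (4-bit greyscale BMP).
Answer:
<image width="48" height="48" href="data:image/bmp;base64,Qk32BAAAAAAAAHYAAAAoAAAAMAAAADAAAAABAAQAAAAAAIAEAAATCwAAEwsAABAAAAAAAAAAAAAAABEREQAiIiIAMzMzAERERABVVVUAZmZmAHd3dwCIiIgAmZmZAKqqqgC7u7sAzMzMAN3d3QDu7u4A////AKqqmrqqy5vN3dhn7aqGRJy5mbzaeHiaqqqqqqqpm6q83tmUerqYiJiqq8ypeJiJqqqpmqqpR6qrzbznEoq83tmKvLl3eKl4mqqZqqq7YnvM3K/7MCi83u6pq4d3d4mHiaqYqqqrsyery83KYANom7zIirmId3mHeJqpm6qqySR4qamZhzI0WJq4V926mHiIiHmZipqpq3RnmJiIiphlNGeZZq3u3JeIh3eIiImZiqZWmomYqZqqczVodXve7tmIh3d5lnd4eJhlfImruImrpjNolmirzuyHd1Z6hmVVZ5mXbJi95miau4R7ynRWiu6mViRYh1MyJGm7m6ms6Veazut7zLczVq3ZZjI1unZVMzR7uqqb3GV5ve64mbx0VGzdp5dVipmphkEmmqqszaZWiHeFZ5uHdlvdyqmJN5mHiFQ1is7d3dpkVSATWHiImWne7bmbZpmIl4l3id7LzMymRVIkaFWqu4XO7ru4l4icuIiHR4m5qqu6d5dEaWfLvKZ77aylmHi8uYdlFoOdypmqqZlTWJ3Mu7qJzGx3upq7l4iUNac5ypiaqaplR7vMu7uqrHqLzMy6qlWIZZlUq6qqq7uXVbebvLu6irrLvMuq3XJLhYqFjMuqm7qnRaeJnMu5idipmqqt7aZJpnqXWqqZmZiFJ5eImrqYibeIiavd7cp3uXmXWZiJqapzFoVoiJmIZ6yqm83IjuuFmpmIZ8qZu923Q5QlZpuoiH3szcpjO+tlZ5qIeLy7zM7ukaojVnq6uibf63REV9plM2mYmGvLqHm+sl5kVmi92wBJlCNYiLl2IBR4qVWIZURqtx2mdlWcyjAAETarmoeIZBA1WLdFV4epqjnHdlI4qOpCN83dqnnLqlIhAHupq8vKmmfXVVQRRv/s3u7tmp3tuoZEMRW93cqpmoXbQjVCE83v/sy7it7tzKhnmGRqy5eJibS+uIdlM7vN3LurmdmaqrqGeId1d1Z4d6he/tyoZaq7u7qqmMgnmKunZnd0RUVlVnl6793cqaqqqqqql8pUm7y5Znh2RWZEaGaIzd3e7aqqqqqrg5u0Sbu7iHVXd4hWVod0abze7qmYiImqlZzJV5qrqYVFebqIVGeEIjac3ZmHd3aKuqy6d5u8uIh3iruYhmV5QhJHm5mYh1R6qavNub3d7JmYmrqpl1VrqGRXiaqqpzSKp5vv/Lzd7sqZmqqqh0Vqu7h4maq6lmRrpozd3LrMvO3Mu6qphlV4qqh4iZmYeLdbtnzMyoisze/+3KqYh3aJqZhmeHd3e8pqtkve6oqrzd3cq7uoiIZ5qZl2eId4m7qKp0ff/trJiqmHiru5iXRXmaqYiHh3mrqKl0R8//y6ZnVoqqu7mpVFiaqqp3d3ibyapzIlrv/cpleaqquruqlDeamZp3eaqKuY3GMhRnveyHq6qqu7u6lkV6uoeIu8yYhk3+thARKNyZqqmavKq6q6ZXqXeavMy5dkf//XM1Q73KiJmJrKibvNylRWeKq6u6l1TP/qeKo4/sl4mIm6h7u8zpE3aA=="/>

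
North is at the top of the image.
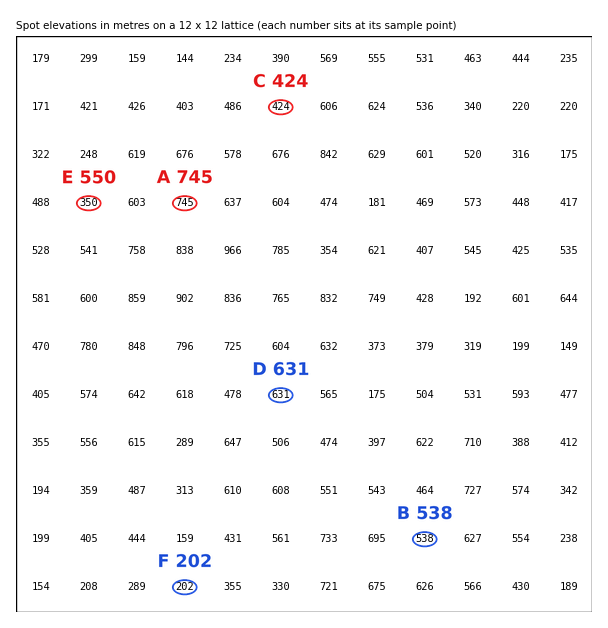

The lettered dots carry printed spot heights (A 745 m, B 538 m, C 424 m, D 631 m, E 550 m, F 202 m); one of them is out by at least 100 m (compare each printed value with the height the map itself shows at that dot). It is E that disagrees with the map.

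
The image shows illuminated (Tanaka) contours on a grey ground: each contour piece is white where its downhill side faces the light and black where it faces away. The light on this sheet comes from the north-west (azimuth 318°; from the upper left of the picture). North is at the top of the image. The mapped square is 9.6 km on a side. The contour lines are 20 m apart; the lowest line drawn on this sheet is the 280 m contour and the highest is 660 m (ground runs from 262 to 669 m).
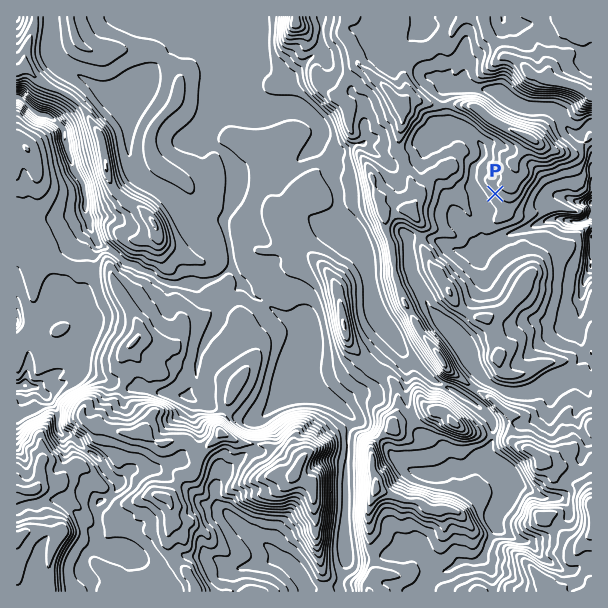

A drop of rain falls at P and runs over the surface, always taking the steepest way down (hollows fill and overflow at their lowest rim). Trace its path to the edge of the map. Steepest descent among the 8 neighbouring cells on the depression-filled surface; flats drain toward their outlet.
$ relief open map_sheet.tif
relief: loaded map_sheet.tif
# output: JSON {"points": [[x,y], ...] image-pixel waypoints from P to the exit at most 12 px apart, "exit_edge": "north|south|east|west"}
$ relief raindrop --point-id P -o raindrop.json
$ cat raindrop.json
{"points": [[495, 194], [483, 204], [483, 216], [483, 228], [482, 240], [489, 243], [501, 237], [513, 233], [525, 228], [537, 224], [549, 221], [561, 219], [573, 221], [585, 219], [591, 216]], "exit_edge": "east"}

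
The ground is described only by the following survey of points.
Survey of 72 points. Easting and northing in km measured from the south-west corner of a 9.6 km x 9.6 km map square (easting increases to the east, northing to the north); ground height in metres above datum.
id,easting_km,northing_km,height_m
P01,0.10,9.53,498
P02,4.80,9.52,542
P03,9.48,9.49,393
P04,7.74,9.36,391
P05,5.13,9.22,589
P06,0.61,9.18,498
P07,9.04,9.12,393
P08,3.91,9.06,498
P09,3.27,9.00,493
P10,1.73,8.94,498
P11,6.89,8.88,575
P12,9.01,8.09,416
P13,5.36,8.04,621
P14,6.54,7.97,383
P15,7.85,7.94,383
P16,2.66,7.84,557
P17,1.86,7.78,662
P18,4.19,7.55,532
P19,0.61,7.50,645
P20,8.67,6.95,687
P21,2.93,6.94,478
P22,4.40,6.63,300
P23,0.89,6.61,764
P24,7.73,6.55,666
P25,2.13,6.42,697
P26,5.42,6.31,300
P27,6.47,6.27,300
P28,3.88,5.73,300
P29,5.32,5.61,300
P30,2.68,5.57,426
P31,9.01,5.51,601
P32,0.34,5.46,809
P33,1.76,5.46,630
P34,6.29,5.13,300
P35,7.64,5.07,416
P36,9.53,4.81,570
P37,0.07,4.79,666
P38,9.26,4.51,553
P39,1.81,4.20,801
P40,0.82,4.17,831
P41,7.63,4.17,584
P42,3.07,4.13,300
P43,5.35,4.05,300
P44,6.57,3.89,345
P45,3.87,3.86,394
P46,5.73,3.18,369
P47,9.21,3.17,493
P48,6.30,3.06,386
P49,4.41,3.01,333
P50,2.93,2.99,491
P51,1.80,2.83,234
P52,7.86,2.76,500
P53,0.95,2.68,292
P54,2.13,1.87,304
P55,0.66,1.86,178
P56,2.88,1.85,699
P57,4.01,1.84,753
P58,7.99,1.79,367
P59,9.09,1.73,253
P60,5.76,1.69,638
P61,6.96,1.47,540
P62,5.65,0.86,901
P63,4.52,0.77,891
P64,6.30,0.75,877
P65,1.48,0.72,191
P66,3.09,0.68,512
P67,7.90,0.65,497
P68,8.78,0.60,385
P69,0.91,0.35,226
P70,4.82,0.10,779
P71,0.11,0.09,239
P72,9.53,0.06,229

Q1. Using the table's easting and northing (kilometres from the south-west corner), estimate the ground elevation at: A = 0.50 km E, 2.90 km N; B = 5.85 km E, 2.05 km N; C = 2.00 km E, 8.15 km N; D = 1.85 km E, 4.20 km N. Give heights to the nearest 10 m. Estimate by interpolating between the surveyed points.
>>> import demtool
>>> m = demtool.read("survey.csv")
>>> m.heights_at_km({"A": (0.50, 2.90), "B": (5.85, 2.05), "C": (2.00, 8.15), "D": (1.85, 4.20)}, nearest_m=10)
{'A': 420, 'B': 630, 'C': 600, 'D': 790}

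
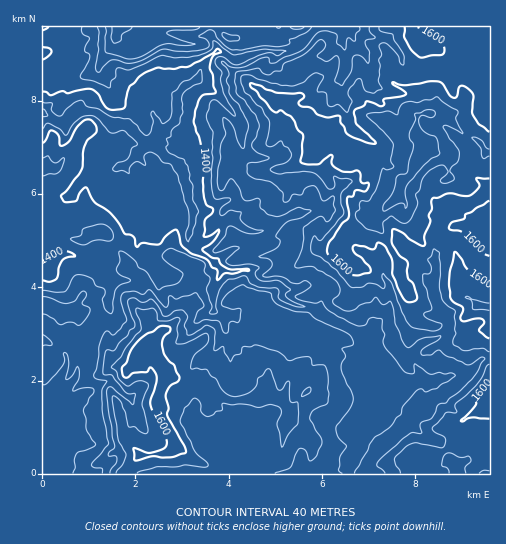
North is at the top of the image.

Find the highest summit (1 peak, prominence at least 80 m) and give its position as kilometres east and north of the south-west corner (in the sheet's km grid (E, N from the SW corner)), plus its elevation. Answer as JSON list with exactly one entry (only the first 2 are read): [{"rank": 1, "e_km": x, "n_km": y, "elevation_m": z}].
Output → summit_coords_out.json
[{"rank": 1, "e_km": 8.21, "n_km": 6.89, "elevation_m": 1697}]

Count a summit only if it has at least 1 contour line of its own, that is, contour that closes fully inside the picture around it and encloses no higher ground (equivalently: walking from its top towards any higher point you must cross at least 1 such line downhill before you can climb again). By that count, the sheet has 2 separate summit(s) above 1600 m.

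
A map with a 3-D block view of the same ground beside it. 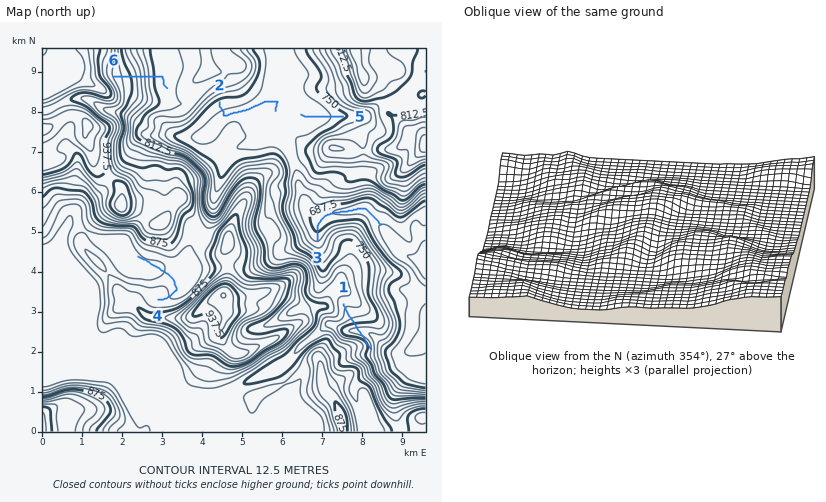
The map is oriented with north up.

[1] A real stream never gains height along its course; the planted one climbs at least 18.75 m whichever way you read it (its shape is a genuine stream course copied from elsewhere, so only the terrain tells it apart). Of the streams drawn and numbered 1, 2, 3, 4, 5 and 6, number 1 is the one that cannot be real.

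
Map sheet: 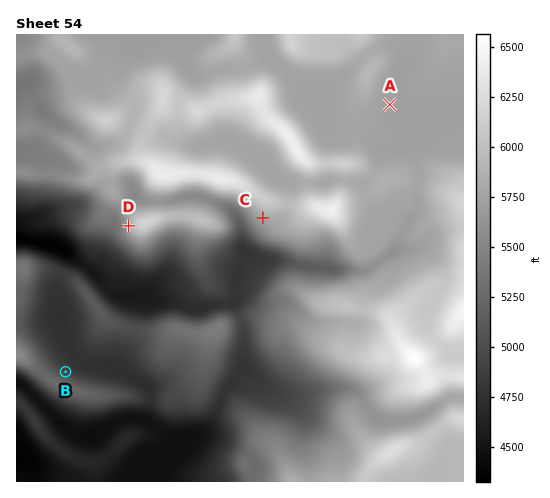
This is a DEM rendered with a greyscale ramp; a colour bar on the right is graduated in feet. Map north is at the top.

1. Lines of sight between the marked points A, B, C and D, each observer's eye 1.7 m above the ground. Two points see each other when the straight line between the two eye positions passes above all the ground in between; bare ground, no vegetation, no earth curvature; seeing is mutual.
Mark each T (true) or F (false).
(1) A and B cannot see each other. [T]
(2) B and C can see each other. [T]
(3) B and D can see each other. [T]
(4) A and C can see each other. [F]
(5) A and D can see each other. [F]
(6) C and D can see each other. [F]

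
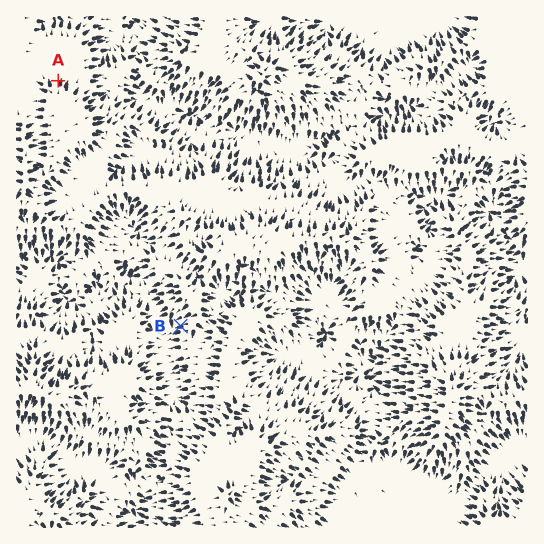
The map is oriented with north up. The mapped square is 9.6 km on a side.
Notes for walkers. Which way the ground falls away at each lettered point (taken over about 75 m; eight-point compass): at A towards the N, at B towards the W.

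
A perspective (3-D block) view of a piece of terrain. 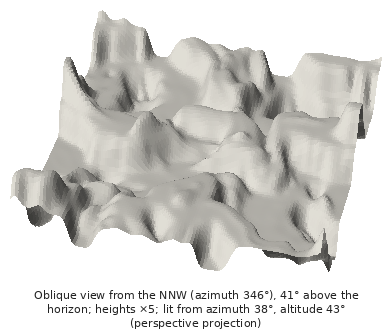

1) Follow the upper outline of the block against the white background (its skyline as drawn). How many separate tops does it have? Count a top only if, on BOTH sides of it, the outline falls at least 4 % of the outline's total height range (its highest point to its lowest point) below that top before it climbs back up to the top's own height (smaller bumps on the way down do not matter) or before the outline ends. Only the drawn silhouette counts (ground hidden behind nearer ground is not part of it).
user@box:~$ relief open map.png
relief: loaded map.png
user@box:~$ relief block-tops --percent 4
4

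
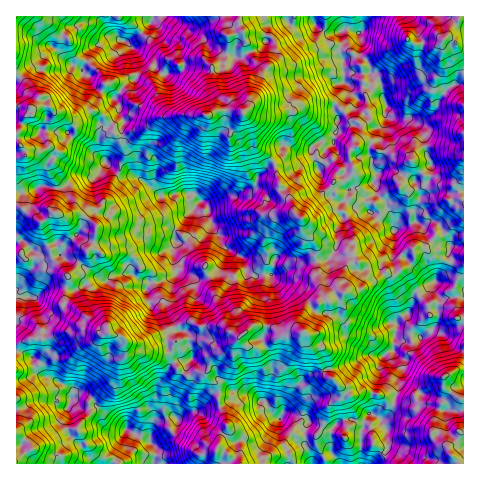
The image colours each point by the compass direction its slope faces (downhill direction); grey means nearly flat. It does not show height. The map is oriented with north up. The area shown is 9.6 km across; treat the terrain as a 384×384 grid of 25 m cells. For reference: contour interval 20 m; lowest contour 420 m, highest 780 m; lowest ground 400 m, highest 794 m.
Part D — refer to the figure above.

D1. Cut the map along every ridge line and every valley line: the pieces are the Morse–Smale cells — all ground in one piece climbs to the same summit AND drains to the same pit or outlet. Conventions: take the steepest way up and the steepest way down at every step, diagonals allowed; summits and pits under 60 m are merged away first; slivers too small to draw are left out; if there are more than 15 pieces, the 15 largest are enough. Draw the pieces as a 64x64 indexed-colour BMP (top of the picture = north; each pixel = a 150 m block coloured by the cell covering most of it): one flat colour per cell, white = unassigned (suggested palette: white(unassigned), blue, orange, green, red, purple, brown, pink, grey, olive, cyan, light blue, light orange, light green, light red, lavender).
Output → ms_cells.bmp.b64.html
<image width="64" height="64" href="data:image/bmp;base64,Qk12CAAAAAAAAHYAAAAoAAAAQAAAAEAAAAABAAQAAAAAAAAIAAATCwAAEwsAABAAAAAAAAAA////ALR3HwAOf/8ALKAsACgn1gC9Z5QAS1aMAMJ34wB/f38AIr28AM++FwDox64AeLv/AIrfmACWmP8A1bDFAO7u7u7u6ZmZmZmZmZmZmZiIiIiIiIiIiIiAAAAAAAAADu7u7u6ZmZmZmZmZmZmZiIiIiIiIiIiIiIgAAAAAAAAA7u7u6ZmZmZmZmZmZmZiIiIiIiIiIiIiIiIAAAAAAAA7u7u6ZmZmZmZmZmZmZmIiIiIiIiIiIiIiIgAAAAAAA7u7u6ZmZmZmaqZmZmZmZiIiIiIiIiIiIiIiAAAAAAADu7u7pmZmZmqqpmZmZmZmIiIiIiIiHd4iIiIAAAAAAAO7u7u6ZmZmqqqqZmZmZmYiIiIiIh3d3d3eIgAAADwAA7u7u7pmZqqqqqpkACZmYiIiId3d3d3d3d3iAAAD/AADu7u7umZqqqqqqmQAACZiIiIh3d3d3d3d3eIj///8AAO7u7u6ZmqqqqqqZAAAAmIiId3d3d3d3d3d4gP/wAAAA7u7u7qqqqqqqqpmQAAAHd3d3d3d3d3d7u7AA//8AAADu7u6qqqqqqqqqqZAAAAd3d3d3d3d3d7u7sAAP//8AAO7uqqqqqqqqqqqpmQAHd3d3d3d3d3d7u7u7AA////AA7uCqqqqqqqqqqqqQZmd3d3d3d3d3d7u7u7sAD/////Du6qqqqqqqqqqqqqBmZnd3d3d3d3d3u7u7uwAP/////+4AqqqqqqqqqqqqzMZmZ3d3d3d3d3u7u7u7sP//////AACqqqqqqqrMzMzMxmZmd3d3d3d3u7u7u7u7//////8AAKqqqqqqqszMzMzGZmZnZmZ3d3e7u7u7u7v//////wAAAKqgCqrMzMzMzMZmZmZmZmZnd7u7u7u7uwAAD///AAAAAAAAzMzMzMzGZmZmZmZmZmZmZru7u7u7AAAA//8AAAAAAAzMzMzMzGZmZmZmZmZmZmZmu7u7u7uwAAD//wAAAAAMzMzMzMzMZmZmZmZmZmZmZmZru7u7u7sAAP//AAAAAMzMzMzMzMZmZmZmZmZmZmZmZmu7u7u7sAAA//8AAAAMzMzMzMzMxmZmZmZmZmZmZmZma7u7u7uwAAD//wAAAAzMzMzMzMzMZmZmZmZmZmZmZmZmu7u7uwAAAAAAAAAAAADMzMzMzMxmZmZmZmZmZmZmZmYAALuwAAAAAAAAAAAAAAA8zMEREWZmFmZmZmZmZmZmZgAAALAAAAAAAAAAAAAAAzMzMRERFhERZmZhERZmZmZmAAAAAAAAAAAAAAAAAAMzMzMzEREREREWZmERERZmZmAAAAAAAAAAAAAAAAAAADMzMzMzERERERFmERERERERIAAAAAAAAAAAAAAAAAAAMzMzMzMxEREREWERERERERIgAAAAAAAAAAAAAAAAAAMzMzMzMzMxEREREREREREREiIAAAAAAAAAAAAAAAAAMzMzMzMzMzEREREREREREREiIgAAAAAAAAAAAAAAAAAzMzMzMzMzMREREREREREREiIiAAAAAAAAAAUAAAAAAzMzMzMzMzMzERERERERERESIiIAAAACAAVQVVAAMzADMzMzMzMzMzMRERERERERESIiIiAAAiJQBVVVVQMzMzMzMzMzMzMzMzERERERERERIiIiIiIiJVVVVVVVMzMzMzMzMzMzMzMzMxERERERERIiIiIiIiIlVVVVVVUzMzMzMzMzMzMzETMxERERERERIiIiIiIiIlVVVQVVUDMzMzMzMzMzMzEREREREREREREiIiIiIiIlVVVVAAAAMzMzMzMzMzMzERERERERERERESIiIiIiIiVVVVVQAAAzMzMzMzMzMRERERERERERERESIiIiIiIiJVVVVVAAADMzMzMzMzERERERERERERERERIiIiIiIiIlVVVVUAAAMzMzMzMzMREREREREREREREREiIiIiIiIiJVVVVQAAAzMzMzMzMRERERERERERERERIiIiIiIiIiIlVVVVAAADMzMzMzMxERERERERERERERIiIiIiIiIiIiVVVVAAAAMzMzMzMzEREREREREREREREiIiIiIiIiIiJVVVUAAAAzMzMzMzMRREERERERERERESIiIiIiIiIiIlVVVQAAADMzMzMzMzFEREERERERERERIiIiIiIiIiIiJVVQAAAAMzMzMzMzPUREREERERERERIiIiIiIiIiIiIlVVVQAAAzMz3d3d3d1EREREREREEREiIiIiIiIiIiIiVVVVUAADM93d3d3d3UREREREREREESIiIiIiIiIiIiJVVVVQAAMz3d3d3d3UREREREREREEREiIiIiIiIiIiJVVVVVUAAzDd3d3d1EREREREREREQRESIiIiIiIiIiIlVVVVVVAD0N3d3d1ERERERERERERBEREiIiIiIiIiIiVVVVVVVV3QDd3d1EREREREREREREERESIiIiIiIiIiVVVVVVVVXd0ERE1EREREREREREREQREREiIiIiIiIiJVVVVVVVVd3dRERERERERERERERERBERERIiIiIiIiJVVVVVVVVV3d1EREREREREREREREREEREREiIiIiIiJVVVVVVVVVXd3d1EREREREREREREREQRERESIiIiIiIlVVVVVVVVVd3d3URERERERERERERERBERERIiIiIiIiVVVVVVVVUA3d3d1EREREREREREREREQRIiIiIiIiIiJVVVVVVVVQDd3d3dREREREREREREREREAiIiIiIiIiIlVVVVVVVVAN3d3d3d3UREREREREREREQAAiIiIiIiIiVVVVVVVVVQ"/>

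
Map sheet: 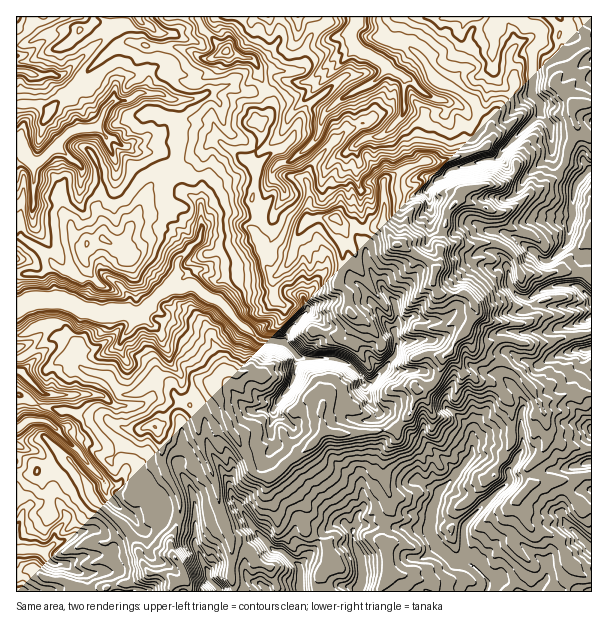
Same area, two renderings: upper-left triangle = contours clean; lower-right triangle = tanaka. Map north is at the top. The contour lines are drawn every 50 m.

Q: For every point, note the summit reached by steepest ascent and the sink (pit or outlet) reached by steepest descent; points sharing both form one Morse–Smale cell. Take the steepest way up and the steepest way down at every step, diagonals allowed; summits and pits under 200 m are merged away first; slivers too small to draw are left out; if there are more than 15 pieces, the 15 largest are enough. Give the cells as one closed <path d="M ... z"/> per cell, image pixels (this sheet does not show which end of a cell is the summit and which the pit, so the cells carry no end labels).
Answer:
<path d="M218 140l-9 4-3 4-27 20-20 7-9 11-28 57-5 4-12-7-16 2-5 9 1 12-5 7-6 2-8 0-6-2-8-7-8-11-21-14-6-2-1 99 5 1 21-12 15 0 21 20 1 6-3 7 3 8 8 7 21 4 14 18 16-2 20-14 14 8 3 10 5 6 9 2 9-12 8-2 7-8 16 44 15 24 8 20 5 5 13 3 9-6 9-10 24-17 12-13 23 2 49-4 13-14 7-20 0-6 13-4 9-8 6-21 8-7 5-11 11-10 8-15 0-6-6-11-5-3-27 0-6-11-27 25-16 4-29-42-5-18-13-28-6-6-28 0-12 19-2 17-5 9-11 11-5 0-7-8-6-15 0-6-6-11 5-21-7-13 4-18 0-11-11-13z"/><path d="M465 332l-8 7-5 11-8 7-10 26-8 5-10 2-4 20-3 6-12 12 0 9-9 10-4 11 0 15 6 21 0 16-5 9-1 14 0 10 2 3 2 12 0 15-8 18 211 1 1-197-26-1-8 4-18 5-8-14-16-19-16-10-14-4-10-6z"/><path d="M176 16l-81 0 0 6 30 2 3 6 2 11-8 2-15 9-27 29-30 29-11-6-23 1 0 131 22 11 10 8 8 11 10 6 8 0 10-6 0-15 5-9 16-2 12 7 5-4 28-57 9-11 20-7 36-28 6 2 25 18 8-7 6-12 2-10-3-8 9-7 2-5 0-10-6-10-25 0-9-7-30 13-14 3-12 0-12-6-13 0-4-2 5-18 8-14 0-27 15 1 5-7z"/><path d="M591 16l-212 1 3 21 26 8 16 14 11 20 36 18 5 6 5 10 9 9 3 9 0 6-11 12-42 12-17 0-25 10-14 10 0 42 11 20 12 4 30 20 3-8 0-17 4-15 2-4 0-9 13-16 26 7 10 6 8 0 12-6 15-13 12-5 17-14 7-13 2-12 9-17 0-7-5-8 0-9 3-4 17-2z"/><path d="M378 16l-21 0-1 7-6 9 4 13-19 11-24 24-23 2-10-3-13 13 5 9 0 10-2 5-9 7 3 14-8 16-7 8 9 10 0 11-4 18 6 12 8-6 9-13 12-6 9-9 6 0 5 4 3 13-3 15 1 8 28 0 8 8 9-2 7 5 11 0 9-3 4 2 0-46 3-4 23-12 13-4 17 0 42-12 11-12-3-15-9-9-5-10-5-6-36-18-11-20-16-14-26-8 0-11z"/><path d="M396 430l-49 4-23-2-12 13-24 17-8 9 24 32-3 10 3 15 7 7 10 5 7 8 3 15-7 7-2 6 8 16 50 0 6-14 2-20-2-12-2-3 0-10 1-14 5-9 0-16-5-12-1-24 4-11 9-10z"/><path d="M17 394l0 80 18 0 4-5 12-3 15-9 19 23 7 18 28 24 8 8 9-7 6 7 3 0 6-2 12-12 10 2 6-2 0-18-16-27-2-9 0-18-4-12-5-6-10 2-18 0-24-12-24-1-9-5-23-2z"/><path d="M213 382l-7 8-8 2-8 13 6 11 3 22 6 20 11 22 2 23 12 39 18 6 9 14 14 7 7 23 51 0-7-19 9-10-1-11-4-7-5-5-10-5-7-7-3-9 3-12-2-7-23-28-12 6-10-3-5-5-8-20-15-24z"/><path d="M491 242l-12 0-8 4-16-4-9 4-6 3-1 17-6 12 0 6 5 10 27 0 9 8 2 12-12 18 10 11 9 1 17-6 9 0 10 5 15 1 58-12-1-56-22-5-48 5-7-21-10-8z"/><path d="M66 457l-15 9-12 3-4 5-19 0 1 118 88 0 1-4 4-2 18-4 0-3-11-8-18 0-15 3-10-3-8-7 18-8 26-3 4-4 2-9 12-9-8-9-28-24-7-18z"/><path d="M591 103l-16 1-3 4 0 9 5 8 0 7-9 17-2 12-12 19-12 8-12 5-15 13-12 6-8 0-10-6-26-7-13 16 0 9-2 4-4 20 15-6 9 4 15-4 18 2 7 3 10 8 6 20 7 1 31-5 24-25 9-6z"/><path d="M53 322l-11 2-21 12-5 0 0 57 2 3 8 1 4 5 15 6 23 2 9 5 24 1 24 12 18 0 6-2 7 1 8-5 7-13 11-7-7-6-3-10-14-8-20 14-16 2-14-18-21-4-8-7-3-8 3-7-1-6-21-20z"/><path d="M93 16l-77 1 1 87 22 0 11 6 30-29 27-29 15-9 8-2-2-11-3-6-30-2z"/><path d="M185 403l-5 0-9 6-7 13-8 6 6 16 0 18 18 36-2 21 16 5 0 21 14 25 2 9 11 13 12 0 1-8-4-5 0-40-8-24-6-35-16-36-6-33-5-7z"/><path d="M197 16l-20 0 1 11-5 7-15-1 0 27-8 14-5 18 4 2 13 0 12 6 12 0 14-3 30-13 9 7 25 0-8-28-5-5-8 0-16-6-25-23z"/>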